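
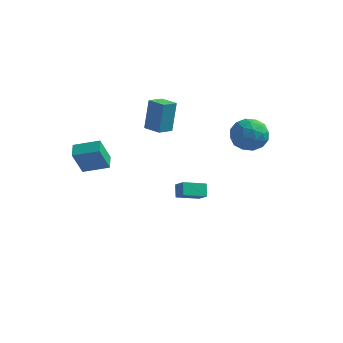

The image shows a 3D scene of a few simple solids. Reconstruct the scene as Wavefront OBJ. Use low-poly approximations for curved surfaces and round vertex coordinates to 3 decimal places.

v 2.899 2.691 2.549
v 3.952 2.944 2.176
v 3.628 1.656 3.904
v 4.681 1.909 3.531
v 4.034 2.721 4.015
v 3.584 3.361 3.178
v 3.996 1.239 2.902
v 3.546 1.879 2.065
v 4.631 2.047 2.394
v 4.654 2.963 3.082
v 2.926 1.637 2.998
v 2.949 2.553 3.686
v 3.361 2.909 2.244
v 4.219 1.691 3.836
v 3.838 2.169 4.121
v 4.458 2.318 3.901
v 3.145 3.154 2.833
v 3.764 3.303 2.613
v 3.812 3.172 3.694
v 3.816 1.297 3.467
v 4.435 1.446 3.247
v 3.122 2.282 2.179
v 3.742 2.431 1.959
v 3.768 1.428 2.386
v 4.379 2.53 2.152
v 4.808 1.921 2.949
v 4.405 1.527 2.579
v 4.14 1.903 2.087
v 4.393 3.069 2.557
v 4.822 2.46 3.353
v 4.442 2.938 3.638
v 4.177 3.314 3.146
v 4.792 2.541 2.685
v 2.758 2.14 2.727
v 3.187 1.531 3.523
v 3.403 1.286 2.934
v 3.138 1.662 2.442
v 2.772 2.679 3.131
v 3.201 2.07 3.928
v 3.44 2.697 3.993
v 3.175 3.073 3.501
v 2.788 2.059 3.395
v -2.585 3.135 1.832
v -2.514 3.672 3.768
v -2.153 4.054 1.562
v -2.083 4.59 3.498
v -1.537 2.67 1.922
v -1.467 3.206 3.858
v -1.106 3.588 1.652
v -1.035 4.125 3.588
v -3.612 -3.267 1.787
v -3.924 -3.888 3.339
v -3.901 -2.448 2.057
v -4.213 -3.068 3.608
v -2.207 -2.912 2.212
v -2.519 -3.532 3.763
v -2.496 -2.092 2.481
v -2.808 -2.713 4.033
v 0.678 0.49 -1.361
v 0.446 1.052 -0.724
v 0.098 0.868 -1.905
v -0.134 1.429 -1.268
v 1.714 1.431 -1.812
v 1.482 1.992 -1.175
v 1.134 1.808 -2.356
v 0.902 2.37 -1.719
f 1 38 17
f 38 12 41
f 17 41 6
f 38 41 17
f 1 17 13
f 17 6 18
f 13 18 2
f 17 18 13
f 1 13 22
f 13 2 23
f 22 23 8
f 13 23 22
f 1 22 34
f 22 8 37
f 34 37 11
f 22 37 34
f 1 34 38
f 34 11 42
f 38 42 12
f 34 42 38
f 2 18 29
f 18 6 32
f 29 32 10
f 18 32 29
f 6 41 19
f 41 12 40
f 19 40 5
f 41 40 19
f 12 42 39
f 42 11 35
f 39 35 3
f 42 35 39
f 11 37 36
f 37 8 24
f 36 24 7
f 37 24 36
f 8 23 28
f 23 2 25
f 28 25 9
f 23 25 28
f 4 30 16
f 30 10 31
f 16 31 5
f 30 31 16
f 4 16 14
f 16 5 15
f 14 15 3
f 16 15 14
f 4 14 21
f 14 3 20
f 21 20 7
f 14 20 21
f 4 21 26
f 21 7 27
f 26 27 9
f 21 27 26
f 4 26 30
f 26 9 33
f 30 33 10
f 26 33 30
f 5 31 19
f 31 10 32
f 19 32 6
f 31 32 19
f 3 15 39
f 15 5 40
f 39 40 12
f 15 40 39
f 7 20 36
f 20 3 35
f 36 35 11
f 20 35 36
f 9 27 28
f 27 7 24
f 28 24 8
f 27 24 28
f 10 33 29
f 33 9 25
f 29 25 2
f 33 25 29
f 44 46 43
f 47 44 43
f 43 46 45
f 45 47 43
f 44 50 46
f 48 44 47
f 48 50 44
f 46 50 45
f 49 47 45
f 45 50 49
f 49 48 47
f 50 48 49
f 52 54 51
f 55 52 51
f 51 54 53
f 53 55 51
f 52 58 54
f 56 52 55
f 56 58 52
f 54 58 53
f 57 55 53
f 53 58 57
f 57 56 55
f 58 56 57
f 60 62 59
f 63 60 59
f 59 62 61
f 61 63 59
f 60 66 62
f 64 60 63
f 64 66 60
f 62 66 61
f 65 63 61
f 61 66 65
f 65 64 63
f 66 64 65



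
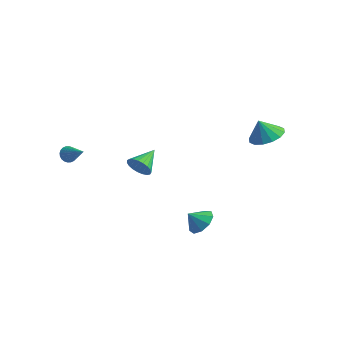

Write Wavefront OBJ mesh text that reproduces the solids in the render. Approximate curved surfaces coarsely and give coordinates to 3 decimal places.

v -4.238 -3.734 0.239
v -3.985 -3.318 0.006
v -2.982 -4.026 1.081
v -4.075 -3.224 0.172
v -4.189 -3.208 0.348
v -4.311 -3.272 0.507
v -4.422 -3.406 0.626
v -4.504 -3.59 0.686
v -4.547 -3.797 0.677
v -4.542 -3.994 0.602
v -4.491 -4.151 0.472
v -4.401 -4.245 0.306
v -4.287 -4.261 0.129
v -4.165 -4.197 -0.03
v -4.054 -4.063 -0.149
v -3.971 -3.878 -0.208
v -3.929 -3.672 -0.2
v -3.934 -3.475 -0.125
v 3.489 3.681 0.652
v 4.085 4.461 1.024
v 3.071 3.459 1.788
v 3.611 4.695 0.895
v 3.105 4.657 0.701
v 2.702 4.357 0.494
v 2.509 3.876 0.329
v 2.58 3.343 0.251
v 2.894 2.9 0.281
v 3.367 2.667 0.41
v 3.873 2.705 0.604
v 4.277 3.004 0.811
v 4.469 3.485 0.975
v 4.399 4.019 1.054
v 2.611 -1.258 -3.825
v 3.239 -1.056 -3.243
v 2.089 -1.742 -3.095
v 2.822 -0.623 -3.253
v 2.306 -0.486 -3.531
v 1.932 -0.711 -3.947
v 1.876 -1.191 -4.305
v 2.164 -1.703 -4.439
v 2.661 -2.006 -4.286
v 3.134 -1.959 -3.917
v 3.363 -1.584 -3.505
v -0.925 -1.941 -0.473
v -0.6 -1.681 -1.121
v -0.935 -0.519 0.093
v -0.912 -1.656 -1.188
v -1.226 -1.68 -1.132
v -1.488 -1.75 -0.962
v -1.653 -1.852 -0.708
v -1.692 -1.97 -0.413
v -1.599 -2.083 -0.128
v -1.389 -2.171 0.097
v -1.099 -2.219 0.224
v -0.778 -2.22 0.23
v -0.484 -2.172 0.114
v -0.265 -2.084 -0.103
v -0.161 -1.971 -0.384
v -0.189 -1.853 -0.68
v -0.344 -1.75 -0.941
f 2 1 4
f 2 4 3
f 4 1 5
f 4 5 3
f 5 1 6
f 5 6 3
f 6 1 7
f 6 7 3
f 7 1 8
f 7 8 3
f 8 1 9
f 8 9 3
f 9 1 10
f 9 10 3
f 10 1 11
f 10 11 3
f 11 1 12
f 11 12 3
f 12 1 13
f 12 13 3
f 13 1 14
f 13 14 3
f 14 1 15
f 14 15 3
f 15 1 16
f 15 16 3
f 16 1 17
f 16 17 3
f 17 1 18
f 17 18 3
f 18 1 2
f 18 2 3
f 20 19 22
f 20 22 21
f 22 19 23
f 22 23 21
f 23 19 24
f 23 24 21
f 24 19 25
f 24 25 21
f 25 19 26
f 25 26 21
f 26 19 27
f 26 27 21
f 27 19 28
f 27 28 21
f 28 19 29
f 28 29 21
f 29 19 30
f 29 30 21
f 30 19 31
f 30 31 21
f 31 19 32
f 31 32 21
f 32 19 20
f 32 20 21
f 34 33 36
f 34 36 35
f 36 33 37
f 36 37 35
f 37 33 38
f 37 38 35
f 38 33 39
f 38 39 35
f 39 33 40
f 39 40 35
f 40 33 41
f 40 41 35
f 41 33 42
f 41 42 35
f 42 33 43
f 42 43 35
f 43 33 34
f 43 34 35
f 45 44 47
f 45 47 46
f 47 44 48
f 47 48 46
f 48 44 49
f 48 49 46
f 49 44 50
f 49 50 46
f 50 44 51
f 50 51 46
f 51 44 52
f 51 52 46
f 52 44 53
f 52 53 46
f 53 44 54
f 53 54 46
f 54 44 55
f 54 55 46
f 55 44 56
f 55 56 46
f 56 44 57
f 56 57 46
f 57 44 58
f 57 58 46
f 58 44 59
f 58 59 46
f 59 44 60
f 59 60 46
f 60 44 45
f 60 45 46



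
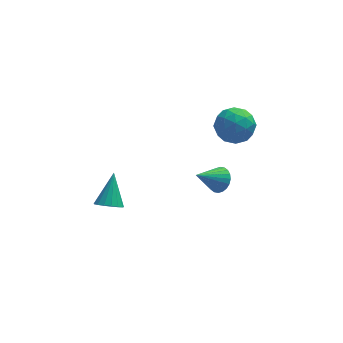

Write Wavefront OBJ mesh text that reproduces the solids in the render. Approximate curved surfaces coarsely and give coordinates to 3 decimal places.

v 2.737 2.344 -0.338
v 3.183 2.031 0.5
v 2.057 0.889 -0.52
v 2.503 0.576 0.318
v 1.772 1.255 0.365
v 2.192 2.154 0.477
v 3.048 0.766 -0.497
v 3.468 1.665 -0.385
v 3.375 1.056 0.401
v 2.586 1.358 0.934
v 2.654 1.562 -0.954
v 1.865 1.864 -0.421
v 3.019 2.315 0.097
v 2.221 0.605 -0.117
v 1.791 1.004 -0.089
v 2.053 0.82 0.403
v 2.437 2.387 0.084
v 2.699 2.203 0.576
v 1.87 1.747 0.497
v 2.541 0.717 -0.596
v 2.803 0.533 -0.104
v 3.187 2.1 -0.423
v 3.449 1.916 0.069
v 3.37 1.173 -0.517
v 3.395 1.558 0.531
v 2.995 0.703 0.424
v 3.316 0.815 -0.055
v 3.563 1.343 0.011
v 2.931 1.736 0.844
v 2.531 0.88 0.737
v 2.101 1.279 0.765
v 2.348 1.808 0.831
v 3.044 1.162 0.786
v 2.709 2.04 -0.757
v 2.309 1.184 -0.864
v 2.892 1.112 -0.851
v 3.139 1.641 -0.785
v 2.245 2.217 -0.444
v 1.845 1.362 -0.551
v 1.677 1.577 -0.031
v 1.924 2.105 0.035
v 2.196 1.758 -0.806
v -3.17 0.36 -4.018
v -2.783 0.702 -4.46
v -2.79 1.5 -2.802
v -3.078 0.836 -4.494
v -3.393 0.861 -4.419
v -3.658 0.772 -4.252
v -3.811 0.588 -4.031
v -3.817 0.351 -3.808
v -3.675 0.117 -3.632
v -3.417 -0.062 -3.545
v -3.103 -0.144 -3.566
v -2.804 -0.111 -3.691
v -2.589 0.03 -3.891
v -2.508 0.247 -4.119
v -2.578 0.489 -4.325
v 1.609 -0.626 -1.757
v 1.89 -0.266 -1.266
v 0.511 -1.014 -0.843
v 1.734 -0.088 -1.378
v 1.559 0.008 -1.547
v 1.392 0.008 -1.748
v 1.258 -0.089 -1.95
v 1.177 -0.268 -2.123
v 1.162 -0.501 -2.24
v 1.215 -0.753 -2.284
v 1.328 -0.986 -2.247
v 1.484 -1.164 -2.136
v 1.659 -1.26 -1.966
v 1.826 -1.26 -1.765
v 1.96 -1.163 -1.563
v 2.041 -0.984 -1.39
v 2.055 -0.751 -1.273
v 2.002 -0.499 -1.23
f 1 38 17
f 38 12 41
f 17 41 6
f 38 41 17
f 1 17 13
f 17 6 18
f 13 18 2
f 17 18 13
f 1 13 22
f 13 2 23
f 22 23 8
f 13 23 22
f 1 22 34
f 22 8 37
f 34 37 11
f 22 37 34
f 1 34 38
f 34 11 42
f 38 42 12
f 34 42 38
f 2 18 29
f 18 6 32
f 29 32 10
f 18 32 29
f 6 41 19
f 41 12 40
f 19 40 5
f 41 40 19
f 12 42 39
f 42 11 35
f 39 35 3
f 42 35 39
f 11 37 36
f 37 8 24
f 36 24 7
f 37 24 36
f 8 23 28
f 23 2 25
f 28 25 9
f 23 25 28
f 4 30 16
f 30 10 31
f 16 31 5
f 30 31 16
f 4 16 14
f 16 5 15
f 14 15 3
f 16 15 14
f 4 14 21
f 14 3 20
f 21 20 7
f 14 20 21
f 4 21 26
f 21 7 27
f 26 27 9
f 21 27 26
f 4 26 30
f 26 9 33
f 30 33 10
f 26 33 30
f 5 31 19
f 31 10 32
f 19 32 6
f 31 32 19
f 3 15 39
f 15 5 40
f 39 40 12
f 15 40 39
f 7 20 36
f 20 3 35
f 36 35 11
f 20 35 36
f 9 27 28
f 27 7 24
f 28 24 8
f 27 24 28
f 10 33 29
f 33 9 25
f 29 25 2
f 33 25 29
f 44 43 46
f 44 46 45
f 46 43 47
f 46 47 45
f 47 43 48
f 47 48 45
f 48 43 49
f 48 49 45
f 49 43 50
f 49 50 45
f 50 43 51
f 50 51 45
f 51 43 52
f 51 52 45
f 52 43 53
f 52 53 45
f 53 43 54
f 53 54 45
f 54 43 55
f 54 55 45
f 55 43 56
f 55 56 45
f 56 43 57
f 56 57 45
f 57 43 44
f 57 44 45
f 59 58 61
f 59 61 60
f 61 58 62
f 61 62 60
f 62 58 63
f 62 63 60
f 63 58 64
f 63 64 60
f 64 58 65
f 64 65 60
f 65 58 66
f 65 66 60
f 66 58 67
f 66 67 60
f 67 58 68
f 67 68 60
f 68 58 69
f 68 69 60
f 69 58 70
f 69 70 60
f 70 58 71
f 70 71 60
f 71 58 72
f 71 72 60
f 72 58 73
f 72 73 60
f 73 58 74
f 73 74 60
f 74 58 75
f 74 75 60
f 75 58 59
f 75 59 60



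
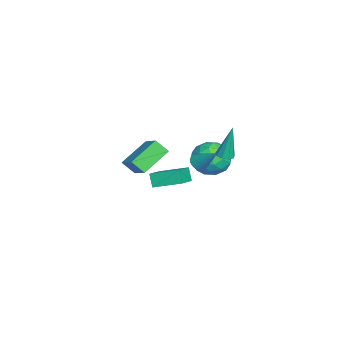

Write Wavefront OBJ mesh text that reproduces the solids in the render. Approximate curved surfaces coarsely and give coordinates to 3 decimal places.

v 3.424 0.752 2.715
v 3.763 0.33 2.857
v 4.176 1.748 3.885
v 3.879 0.427 2.699
v 3.926 0.574 2.544
v 3.897 0.748 2.415
v 3.795 0.922 2.332
v 3.637 1.071 2.307
v 3.446 1.171 2.344
v 3.252 1.208 2.438
v 3.084 1.175 2.574
v 2.968 1.078 2.732
v 2.921 0.931 2.887
v 2.951 0.757 3.015
v 3.053 0.582 3.099
v 3.211 0.434 3.124
v 3.401 0.333 3.086
v 3.595 0.297 2.993
v 1.128 2.013 1.894
v 1.612 2.228 1.871
v 1.052 2.407 4.006
v 1.36 2.482 1.815
v 1 2.517 1.795
v 0.699 2.316 1.822
v 0.599 1.973 1.882
v 0.747 1.648 1.948
v 1.072 1.494 1.989
v 1.424 1.583 1.985
v 1.637 1.872 1.938
v -1.538 1.01 0.458
v -1.147 1.526 1.479
v 0.307 0.874 -0.179
v 0.698 1.39 0.842
v 0.229 0.276 0.869
v -0.911 0.36 1.262
v 0.071 2.04 0.038
v -1.069 2.124 0.431
v -0.153 2.163 1.219
v -0.055 1.072 1.733
v -0.785 1.328 -0.433
v -0.687 0.237 0.081
v -1.504 1.28 1.024
v 0.664 1.12 0.276
v 0.389 0.466 0.291
v 0.618 0.769 0.891
v -1.366 0.594 0.897
v -1.136 0.898 1.497
v -0.327 0.163 1.139
v 0.296 1.502 -0.197
v 0.526 1.806 0.403
v -1.458 1.631 0.409
v -1.229 1.934 1.009
v -0.513 2.237 0.161
v -0.69 1.957 1.472
v 0.394 1.878 1.098
v 0.026 2.26 0.625
v -0.644 2.309 0.856
v -0.633 1.316 1.774
v 0.451 1.237 1.4
v 0.176 0.582 1.415
v -0.494 0.631 1.647
v -0.049 1.691 1.621
v -1.291 1.163 -0.1
v -0.207 1.084 -0.474
v -0.346 1.769 -0.347
v -1.016 1.818 -0.115
v -1.234 0.522 0.202
v -0.15 0.443 -0.172
v -0.196 0.091 0.444
v -0.866 0.14 0.675
v -0.791 0.709 -0.321
v -3.463 -2.438 -2.651
v -3.231 -0.731 -2.096
v -4.984 -1.997 -3.373
v -4.752 -0.29 -2.818
v -3.008 -2.23 -3.482
v -2.776 -0.523 -2.927
v -4.529 -1.789 -4.204
v -4.297 -0.082 -3.649
v -3.933 -1.946 -1.097
v -4.062 -2.691 -0.34
v -2.604 -1.268 -0.201
v -2.733 -2.013 0.555
v -2.627 -3.187 -2.095
v -2.756 -3.932 -1.339
v -1.298 -2.509 -1.2
v -1.427 -3.254 -0.443
f 2 1 4
f 2 4 3
f 4 1 5
f 4 5 3
f 5 1 6
f 5 6 3
f 6 1 7
f 6 7 3
f 7 1 8
f 7 8 3
f 8 1 9
f 8 9 3
f 9 1 10
f 9 10 3
f 10 1 11
f 10 11 3
f 11 1 12
f 11 12 3
f 12 1 13
f 12 13 3
f 13 1 14
f 13 14 3
f 14 1 15
f 14 15 3
f 15 1 16
f 15 16 3
f 16 1 17
f 16 17 3
f 17 1 18
f 17 18 3
f 18 1 2
f 18 2 3
f 20 19 22
f 20 22 21
f 22 19 23
f 22 23 21
f 23 19 24
f 23 24 21
f 24 19 25
f 24 25 21
f 25 19 26
f 25 26 21
f 26 19 27
f 26 27 21
f 27 19 28
f 27 28 21
f 28 19 29
f 28 29 21
f 29 19 20
f 29 20 21
f 30 67 46
f 67 41 70
f 46 70 35
f 67 70 46
f 30 46 42
f 46 35 47
f 42 47 31
f 46 47 42
f 30 42 51
f 42 31 52
f 51 52 37
f 42 52 51
f 30 51 63
f 51 37 66
f 63 66 40
f 51 66 63
f 30 63 67
f 63 40 71
f 67 71 41
f 63 71 67
f 31 47 58
f 47 35 61
f 58 61 39
f 47 61 58
f 35 70 48
f 70 41 69
f 48 69 34
f 70 69 48
f 41 71 68
f 71 40 64
f 68 64 32
f 71 64 68
f 40 66 65
f 66 37 53
f 65 53 36
f 66 53 65
f 37 52 57
f 52 31 54
f 57 54 38
f 52 54 57
f 33 59 45
f 59 39 60
f 45 60 34
f 59 60 45
f 33 45 43
f 45 34 44
f 43 44 32
f 45 44 43
f 33 43 50
f 43 32 49
f 50 49 36
f 43 49 50
f 33 50 55
f 50 36 56
f 55 56 38
f 50 56 55
f 33 55 59
f 55 38 62
f 59 62 39
f 55 62 59
f 34 60 48
f 60 39 61
f 48 61 35
f 60 61 48
f 32 44 68
f 44 34 69
f 68 69 41
f 44 69 68
f 36 49 65
f 49 32 64
f 65 64 40
f 49 64 65
f 38 56 57
f 56 36 53
f 57 53 37
f 56 53 57
f 39 62 58
f 62 38 54
f 58 54 31
f 62 54 58
f 73 75 72
f 76 73 72
f 72 75 74
f 74 76 72
f 73 79 75
f 77 73 76
f 77 79 73
f 75 79 74
f 78 76 74
f 74 79 78
f 78 77 76
f 79 77 78
f 81 83 80
f 84 81 80
f 80 83 82
f 82 84 80
f 81 87 83
f 85 81 84
f 85 87 81
f 83 87 82
f 86 84 82
f 82 87 86
f 86 85 84
f 87 85 86



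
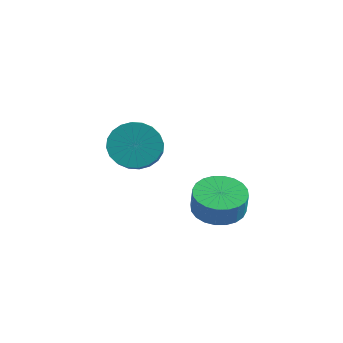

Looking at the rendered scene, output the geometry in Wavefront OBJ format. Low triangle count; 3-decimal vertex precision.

v -2.51 0.049 -1.317
v -1.68 0.698 -1.203
v -1.08 -0.22 -0.349
v -1.91 -0.869 -0.463
v -1.925 0.825 -0.894
v -1.324 -0.093 -0.04
v -2.259 0.834 -0.65
v -1.658 -0.084 0.204
v -2.631 0.723 -0.507
v -2.03 -0.195 0.346
v -2.985 0.509 -0.488
v -2.384 -0.409 0.366
v -3.266 0.226 -0.595
v -2.665 -0.692 0.259
v -3.433 -0.085 -0.812
v -2.832 -1.003 0.042
v -3.459 -0.375 -1.105
v -2.858 -1.293 -0.252
v -3.34 -0.6 -1.431
v -2.74 -1.518 -0.577
v -3.096 -0.727 -1.74
v -2.495 -1.645 -0.886
v -2.762 -0.736 -1.984
v -2.161 -1.654 -1.13
v -2.39 -0.625 -2.126
v -1.789 -1.543 -1.273
v -2.036 -0.411 -2.146
v -1.435 -1.329 -1.292
v -1.755 -0.128 -2.039
v -1.154 -1.046 -1.185
v -1.588 0.183 -1.822
v -0.987 -0.735 -0.968
v -1.562 0.473 -1.528
v -0.961 -0.445 -0.675
v 1.577 -0.436 -2.809
v 2.495 0.045 -2.9
v 2.66 -0.083 -1.901
v 1.743 -0.564 -1.811
v 2.249 0.358 -2.819
v 2.414 0.23 -1.821
v 1.901 0.549 -2.737
v 2.066 0.422 -1.738
v 1.504 0.591 -2.666
v 1.669 0.464 -1.667
v 1.118 0.477 -2.617
v 1.283 0.349 -1.618
v 0.802 0.223 -2.597
v 0.967 0.095 -1.598
v 0.604 -0.131 -2.609
v 0.769 -0.259 -1.611
v 0.554 -0.532 -2.652
v 0.719 -0.659 -1.654
v 0.66 -0.917 -2.719
v 0.825 -1.045 -1.72
v 0.906 -1.23 -2.799
v 1.071 -1.358 -1.801
v 1.254 -1.422 -2.882
v 1.419 -1.549 -1.883
v 1.651 -1.464 -2.953
v 1.816 -1.591 -1.954
v 2.037 -1.349 -3.002
v 2.202 -1.477 -2.003
v 2.353 -1.095 -3.022
v 2.518 -1.223 -2.023
v 2.551 -0.741 -3.009
v 2.716 -0.869 -2.011
v 2.601 -0.341 -2.966
v 2.766 -0.468 -1.968
f 2 1 5
f 2 5 3
f 3 5 6
f 3 6 4
f 5 1 7
f 5 7 6
f 6 7 8
f 6 8 4
f 7 1 9
f 7 9 8
f 8 9 10
f 8 10 4
f 9 1 11
f 9 11 10
f 10 11 12
f 10 12 4
f 11 1 13
f 11 13 12
f 12 13 14
f 12 14 4
f 13 1 15
f 13 15 14
f 14 15 16
f 14 16 4
f 15 1 17
f 15 17 16
f 16 17 18
f 16 18 4
f 17 1 19
f 17 19 18
f 18 19 20
f 18 20 4
f 19 1 21
f 19 21 20
f 20 21 22
f 20 22 4
f 21 1 23
f 21 23 22
f 22 23 24
f 22 24 4
f 23 1 25
f 23 25 24
f 24 25 26
f 24 26 4
f 25 1 27
f 25 27 26
f 26 27 28
f 26 28 4
f 27 1 29
f 27 29 28
f 28 29 30
f 28 30 4
f 29 1 31
f 29 31 30
f 30 31 32
f 30 32 4
f 31 1 33
f 31 33 32
f 32 33 34
f 32 34 4
f 33 1 2
f 33 2 34
f 34 2 3
f 34 3 4
f 36 35 39
f 36 39 37
f 37 39 40
f 37 40 38
f 39 35 41
f 39 41 40
f 40 41 42
f 40 42 38
f 41 35 43
f 41 43 42
f 42 43 44
f 42 44 38
f 43 35 45
f 43 45 44
f 44 45 46
f 44 46 38
f 45 35 47
f 45 47 46
f 46 47 48
f 46 48 38
f 47 35 49
f 47 49 48
f 48 49 50
f 48 50 38
f 49 35 51
f 49 51 50
f 50 51 52
f 50 52 38
f 51 35 53
f 51 53 52
f 52 53 54
f 52 54 38
f 53 35 55
f 53 55 54
f 54 55 56
f 54 56 38
f 55 35 57
f 55 57 56
f 56 57 58
f 56 58 38
f 57 35 59
f 57 59 58
f 58 59 60
f 58 60 38
f 59 35 61
f 59 61 60
f 60 61 62
f 60 62 38
f 61 35 63
f 61 63 62
f 62 63 64
f 62 64 38
f 63 35 65
f 63 65 64
f 64 65 66
f 64 66 38
f 65 35 67
f 65 67 66
f 66 67 68
f 66 68 38
f 67 35 36
f 67 36 68
f 68 36 37
f 68 37 38



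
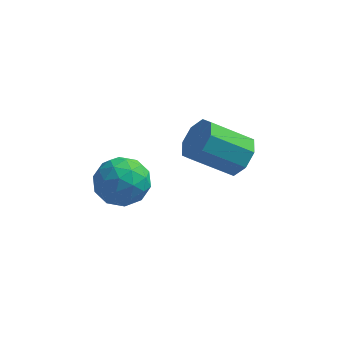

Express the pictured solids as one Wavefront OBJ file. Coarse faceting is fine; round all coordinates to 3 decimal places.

v 2.025 2.154 -4.099
v 2.398 2.437 -3.474
v 1.168 1.988 -2.537
v 0.795 1.706 -3.161
v 2.049 2.845 -3.736
v 0.819 2.396 -2.799
v 1.686 2.848 -4.21
v 0.457 2.399 -3.273
v 1.522 2.446 -4.619
v 0.292 1.997 -3.682
v 1.652 1.872 -4.723
v 0.422 1.423 -3.786
v 2.001 1.464 -4.461
v 0.771 1.015 -3.524
v 2.363 1.461 -3.987
v 1.134 1.012 -3.05
v 2.528 1.863 -3.578
v 1.298 1.414 -2.641
v -0.708 -0.415 -2.725
v -0.003 -0.783 -3.133
v -1.377 -1.697 -2.727
v -0.672 -2.065 -3.135
v -0.605 -1.79 -2.287
v -0.191 -0.998 -2.286
v -1.189 -1.482 -3.574
v -0.775 -0.69 -3.573
v -0.3 -1.442 -3.658
v 0.061 -1.632 -2.862
v -1.441 -0.848 -2.998
v -1.08 -1.038 -2.202
v -0.297 -0.486 -2.928
v -1.083 -1.994 -2.932
v -1.044 -1.832 -2.433
v -0.629 -2.048 -2.673
v -0.408 -0.613 -2.431
v 0.007 -0.829 -2.671
v -0.347 -1.421 -2.174
v -1.387 -1.651 -3.189
v -0.972 -1.867 -3.429
v -0.751 -0.432 -3.187
v -0.336 -0.648 -3.427
v -1.033 -1.059 -3.686
v -0.057 -1.09 -3.477
v -0.45 -1.844 -3.478
v -0.754 -1.501 -3.736
v -0.511 -1.036 -3.735
v 0.155 -1.202 -3.009
v -0.238 -1.955 -3.011
v -0.198 -1.794 -2.513
v 0.045 -1.328 -2.512
v -0.019 -1.589 -3.318
v -1.142 -0.525 -2.849
v -1.535 -1.278 -2.851
v -1.425 -1.152 -3.348
v -1.182 -0.686 -3.347
v -0.93 -0.636 -2.382
v -1.323 -1.39 -2.383
v -0.869 -1.444 -2.125
v -0.626 -0.979 -2.124
v -1.361 -0.891 -2.542
f 2 1 5
f 2 5 3
f 3 5 6
f 3 6 4
f 5 1 7
f 5 7 6
f 6 7 8
f 6 8 4
f 7 1 9
f 7 9 8
f 8 9 10
f 8 10 4
f 9 1 11
f 9 11 10
f 10 11 12
f 10 12 4
f 11 1 13
f 11 13 12
f 12 13 14
f 12 14 4
f 13 1 15
f 13 15 14
f 14 15 16
f 14 16 4
f 15 1 17
f 15 17 16
f 16 17 18
f 16 18 4
f 17 1 2
f 17 2 18
f 18 2 3
f 18 3 4
f 19 56 35
f 56 30 59
f 35 59 24
f 56 59 35
f 19 35 31
f 35 24 36
f 31 36 20
f 35 36 31
f 19 31 40
f 31 20 41
f 40 41 26
f 31 41 40
f 19 40 52
f 40 26 55
f 52 55 29
f 40 55 52
f 19 52 56
f 52 29 60
f 56 60 30
f 52 60 56
f 20 36 47
f 36 24 50
f 47 50 28
f 36 50 47
f 24 59 37
f 59 30 58
f 37 58 23
f 59 58 37
f 30 60 57
f 60 29 53
f 57 53 21
f 60 53 57
f 29 55 54
f 55 26 42
f 54 42 25
f 55 42 54
f 26 41 46
f 41 20 43
f 46 43 27
f 41 43 46
f 22 48 34
f 48 28 49
f 34 49 23
f 48 49 34
f 22 34 32
f 34 23 33
f 32 33 21
f 34 33 32
f 22 32 39
f 32 21 38
f 39 38 25
f 32 38 39
f 22 39 44
f 39 25 45
f 44 45 27
f 39 45 44
f 22 44 48
f 44 27 51
f 48 51 28
f 44 51 48
f 23 49 37
f 49 28 50
f 37 50 24
f 49 50 37
f 21 33 57
f 33 23 58
f 57 58 30
f 33 58 57
f 25 38 54
f 38 21 53
f 54 53 29
f 38 53 54
f 27 45 46
f 45 25 42
f 46 42 26
f 45 42 46
f 28 51 47
f 51 27 43
f 47 43 20
f 51 43 47



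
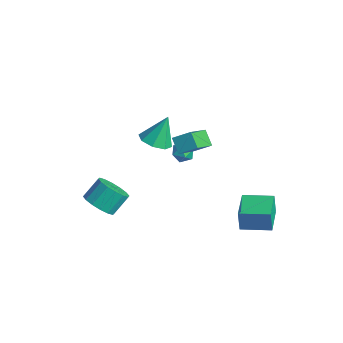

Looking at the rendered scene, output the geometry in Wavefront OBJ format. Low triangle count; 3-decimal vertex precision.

v -2.519 2.5 -0.272
v -1.824 2.498 -0.386
v -2.656 1.722 -1.094
v -1.961 1.72 -1.208
v -2.221 1.453 -0.61
v -2.136 1.934 -0.102
v -2.344 2.286 -1.378
v -2.259 2.767 -0.87
v -1.716 2.366 -1.069
v -1.639 1.851 -0.595
v -2.841 2.369 -0.885
v -2.764 1.854 -0.411
v -2.122 -3.33 -2.375
v -1.318 -3.726 -1.91
v -1.373 -2.727 -0.961
v -2.178 -2.33 -1.425
v -1.121 -3.387 -2.256
v -1.177 -2.387 -1.306
v -1.192 -3.032 -2.633
v -1.248 -2.033 -1.684
v -1.513 -2.758 -2.942
v -1.568 -1.758 -1.992
v -1.997 -2.636 -3.098
v -2.052 -1.636 -2.148
v -2.514 -2.7 -3.061
v -2.57 -1.701 -2.111
v -2.927 -2.933 -2.839
v -2.982 -1.934 -1.89
v -3.123 -3.273 -2.494
v -3.179 -2.273 -1.544
v -3.052 -3.627 -2.116
v -3.108 -2.628 -1.167
v -2.732 -3.902 -1.808
v -2.787 -2.902 -0.858
v -2.248 -4.024 -1.652
v -2.303 -3.024 -0.702
v -1.73 -3.959 -1.689
v -1.786 -2.96 -0.739
v 2.859 2.259 -3.499
v 2.712 2.23 -2.238
v 1.533 3.485 -3.625
v 1.387 3.456 -2.364
v 4.013 3.524 -3.336
v 3.867 3.495 -2.075
v 2.688 4.75 -3.462
v 2.541 4.721 -2.201
v -3.633 1.251 -0.365
v -2.653 1.238 -0.362
v -3.627 2.089 1.285
v -2.931 1.86 -0.676
v -3.62 2.125 -0.809
v -4.317 1.878 -0.681
v -4.613 1.264 -0.368
v -4.335 0.642 -0.053
v -3.646 0.377 0.079
v -2.949 0.624 -0.049
v 0.511 -0.432 3.818
v 1.115 0.31 4.381
v -0.236 1.002 2.729
v 0.368 1.744 3.291
v 1.272 -0.544 3.149
v 1.876 0.198 3.711
v 0.525 0.89 2.059
v 1.129 1.632 2.622
f 1 12 6
f 1 6 2
f 1 2 8
f 1 8 11
f 1 11 12
f 2 6 10
f 6 12 5
f 12 11 3
f 11 8 7
f 8 2 9
f 4 10 5
f 4 5 3
f 4 3 7
f 4 7 9
f 4 9 10
f 5 10 6
f 3 5 12
f 7 3 11
f 9 7 8
f 10 9 2
f 14 13 17
f 14 17 15
f 15 17 18
f 15 18 16
f 17 13 19
f 17 19 18
f 18 19 20
f 18 20 16
f 19 13 21
f 19 21 20
f 20 21 22
f 20 22 16
f 21 13 23
f 21 23 22
f 22 23 24
f 22 24 16
f 23 13 25
f 23 25 24
f 24 25 26
f 24 26 16
f 25 13 27
f 25 27 26
f 26 27 28
f 26 28 16
f 27 13 29
f 27 29 28
f 28 29 30
f 28 30 16
f 29 13 31
f 29 31 30
f 30 31 32
f 30 32 16
f 31 13 33
f 31 33 32
f 32 33 34
f 32 34 16
f 33 13 35
f 33 35 34
f 34 35 36
f 34 36 16
f 35 13 37
f 35 37 36
f 36 37 38
f 36 38 16
f 37 13 14
f 37 14 38
f 38 14 15
f 38 15 16
f 40 42 39
f 43 40 39
f 39 42 41
f 41 43 39
f 40 46 42
f 44 40 43
f 44 46 40
f 42 46 41
f 45 43 41
f 41 46 45
f 45 44 43
f 46 44 45
f 48 47 50
f 48 50 49
f 50 47 51
f 50 51 49
f 51 47 52
f 51 52 49
f 52 47 53
f 52 53 49
f 53 47 54
f 53 54 49
f 54 47 55
f 54 55 49
f 55 47 56
f 55 56 49
f 56 47 48
f 56 48 49
f 58 60 57
f 61 58 57
f 57 60 59
f 59 61 57
f 58 64 60
f 62 58 61
f 62 64 58
f 60 64 59
f 63 61 59
f 59 64 63
f 63 62 61
f 64 62 63



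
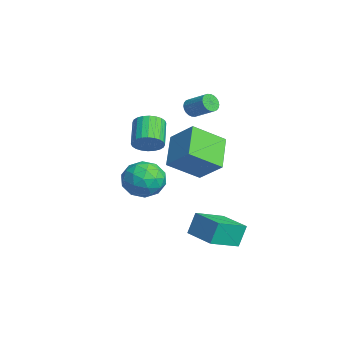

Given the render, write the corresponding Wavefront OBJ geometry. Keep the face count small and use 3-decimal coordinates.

v 0.908 0.682 1.438
v 1.123 -1.093 2.615
v 2.025 1.588 2.601
v 2.24 -0.186 3.778
v 2.6 0.106 0.262
v 2.815 -1.668 1.439
v 3.717 1.013 1.425
v 3.932 -0.762 2.602
v -3.414 1.022 2.677
v -2.973 0.602 2.561
v -2.005 1.418 3.286
v -2.446 1.838 3.403
v -2.952 0.747 2.368
v -1.983 1.563 3.094
v -3.001 0.935 2.223
v -2.032 1.751 2.949
v -3.113 1.135 2.147
v -2.144 1.951 2.873
v -3.271 1.319 2.152
v -2.302 2.135 2.878
v -3.45 1.457 2.236
v -2.482 2.273 2.962
v -3.625 1.529 2.388
v -2.656 2.345 3.114
v -3.767 1.523 2.584
v -2.798 2.339 3.31
v -3.855 1.442 2.794
v -2.887 2.258 3.519
v -3.877 1.297 2.986
v -2.908 2.113 3.712
v -3.828 1.109 3.131
v -2.859 1.925 3.857
v -3.716 0.909 3.207
v -2.747 1.725 3.933
v -3.558 0.725 3.202
v -2.589 1.541 3.928
v -3.378 0.587 3.118
v -2.41 1.403 3.844
v -3.204 0.515 2.966
v -2.235 1.331 3.692
v -3.062 0.521 2.77
v -2.093 1.337 3.496
v 2.966 -0.607 -3.458
v 2.723 -0.134 -2.184
v 2.255 1.027 -4.2
v 2.012 1.5 -2.927
v 4.728 0.18 -3.413
v 4.485 0.653 -2.14
v 4.017 1.814 -4.156
v 3.774 2.287 -2.882
v 0.306 -2.326 -0.676
v 0.767 -1.586 0.206
v 1.933 -3.494 -0.546
v 2.394 -2.754 0.336
v 1.399 -3.455 0.573
v 0.393 -2.734 0.493
v 2.307 -2.346 -0.833
v 1.301 -1.625 -0.913
v 2.003 -1.598 0.109
v 1.442 -2.284 0.978
v 1.258 -2.796 -1.318
v 0.697 -3.482 -0.449
v 0.393 -1.854 -0.246
v 2.307 -3.226 -0.094
v 1.722 -3.639 0.045
v 1.993 -3.204 0.564
v 0.174 -2.528 -0.078
v 0.445 -2.093 0.441
v 0.816 -3.192 0.656
v 2.255 -2.987 -0.781
v 2.526 -2.552 -0.262
v 0.707 -1.876 -0.904
v 0.978 -1.441 -0.385
v 1.884 -1.888 -0.996
v 1.391 -1.425 0.215
v 2.348 -2.112 0.292
v 2.297 -1.872 -0.395
v 1.705 -1.448 -0.442
v 1.061 -1.828 0.726
v 2.018 -2.515 0.802
v 1.433 -2.927 0.941
v 0.842 -2.503 0.894
v 1.788 -1.836 0.669
v 0.682 -2.565 -1.142
v 1.639 -3.252 -1.066
v 1.858 -2.577 -1.234
v 1.267 -2.153 -1.281
v 0.352 -2.968 -0.632
v 1.309 -3.655 -0.555
v 0.995 -3.632 0.102
v 0.403 -3.208 0.055
v 0.912 -3.244 -1.009
v 2.48 -2.527 2.82
v 2.998 -2.292 3.451
v 1.697 -1.957 4.392
v 1.18 -2.193 3.76
v 2.956 -2.004 3.291
v 1.655 -1.67 4.232
v 2.842 -1.796 3.06
v 1.541 -1.462 4.001
v 2.673 -1.7 2.791
v 1.372 -1.365 3.732
v 2.474 -1.729 2.527
v 1.173 -1.395 3.468
v 2.277 -1.88 2.308
v 0.976 -1.546 3.249
v 2.11 -2.129 2.166
v 0.809 -1.795 3.107
v 2 -2.439 2.124
v 0.699 -2.105 3.065
v 1.963 -2.763 2.188
v 0.662 -2.428 3.129
v 2.005 -3.05 2.348
v 0.704 -2.716 3.289
v 2.119 -3.258 2.579
v 0.818 -2.924 3.52
v 2.288 -3.355 2.848
v 0.987 -3.02 3.789
v 2.487 -3.325 3.112
v 1.186 -2.991 4.053
v 2.684 -3.174 3.331
v 1.383 -2.84 4.272
v 2.851 -2.925 3.473
v 1.55 -2.591 4.414
v 2.961 -2.615 3.515
v 1.66 -2.281 4.456
f 2 4 1
f 5 2 1
f 1 4 3
f 3 5 1
f 2 8 4
f 6 2 5
f 6 8 2
f 4 8 3
f 7 5 3
f 3 8 7
f 7 6 5
f 8 6 7
f 10 9 13
f 10 13 11
f 11 13 14
f 11 14 12
f 13 9 15
f 13 15 14
f 14 15 16
f 14 16 12
f 15 9 17
f 15 17 16
f 16 17 18
f 16 18 12
f 17 9 19
f 17 19 18
f 18 19 20
f 18 20 12
f 19 9 21
f 19 21 20
f 20 21 22
f 20 22 12
f 21 9 23
f 21 23 22
f 22 23 24
f 22 24 12
f 23 9 25
f 23 25 24
f 24 25 26
f 24 26 12
f 25 9 27
f 25 27 26
f 26 27 28
f 26 28 12
f 27 9 29
f 27 29 28
f 28 29 30
f 28 30 12
f 29 9 31
f 29 31 30
f 30 31 32
f 30 32 12
f 31 9 33
f 31 33 32
f 32 33 34
f 32 34 12
f 33 9 35
f 33 35 34
f 34 35 36
f 34 36 12
f 35 9 37
f 35 37 36
f 36 37 38
f 36 38 12
f 37 9 39
f 37 39 38
f 38 39 40
f 38 40 12
f 39 9 41
f 39 41 40
f 40 41 42
f 40 42 12
f 41 9 10
f 41 10 42
f 42 10 11
f 42 11 12
f 44 46 43
f 47 44 43
f 43 46 45
f 45 47 43
f 44 50 46
f 48 44 47
f 48 50 44
f 46 50 45
f 49 47 45
f 45 50 49
f 49 48 47
f 50 48 49
f 51 88 67
f 88 62 91
f 67 91 56
f 88 91 67
f 51 67 63
f 67 56 68
f 63 68 52
f 67 68 63
f 51 63 72
f 63 52 73
f 72 73 58
f 63 73 72
f 51 72 84
f 72 58 87
f 84 87 61
f 72 87 84
f 51 84 88
f 84 61 92
f 88 92 62
f 84 92 88
f 52 68 79
f 68 56 82
f 79 82 60
f 68 82 79
f 56 91 69
f 91 62 90
f 69 90 55
f 91 90 69
f 62 92 89
f 92 61 85
f 89 85 53
f 92 85 89
f 61 87 86
f 87 58 74
f 86 74 57
f 87 74 86
f 58 73 78
f 73 52 75
f 78 75 59
f 73 75 78
f 54 80 66
f 80 60 81
f 66 81 55
f 80 81 66
f 54 66 64
f 66 55 65
f 64 65 53
f 66 65 64
f 54 64 71
f 64 53 70
f 71 70 57
f 64 70 71
f 54 71 76
f 71 57 77
f 76 77 59
f 71 77 76
f 54 76 80
f 76 59 83
f 80 83 60
f 76 83 80
f 55 81 69
f 81 60 82
f 69 82 56
f 81 82 69
f 53 65 89
f 65 55 90
f 89 90 62
f 65 90 89
f 57 70 86
f 70 53 85
f 86 85 61
f 70 85 86
f 59 77 78
f 77 57 74
f 78 74 58
f 77 74 78
f 60 83 79
f 83 59 75
f 79 75 52
f 83 75 79
f 94 93 97
f 94 97 95
f 95 97 98
f 95 98 96
f 97 93 99
f 97 99 98
f 98 99 100
f 98 100 96
f 99 93 101
f 99 101 100
f 100 101 102
f 100 102 96
f 101 93 103
f 101 103 102
f 102 103 104
f 102 104 96
f 103 93 105
f 103 105 104
f 104 105 106
f 104 106 96
f 105 93 107
f 105 107 106
f 106 107 108
f 106 108 96
f 107 93 109
f 107 109 108
f 108 109 110
f 108 110 96
f 109 93 111
f 109 111 110
f 110 111 112
f 110 112 96
f 111 93 113
f 111 113 112
f 112 113 114
f 112 114 96
f 113 93 115
f 113 115 114
f 114 115 116
f 114 116 96
f 115 93 117
f 115 117 116
f 116 117 118
f 116 118 96
f 117 93 119
f 117 119 118
f 118 119 120
f 118 120 96
f 119 93 121
f 119 121 120
f 120 121 122
f 120 122 96
f 121 93 123
f 121 123 122
f 122 123 124
f 122 124 96
f 123 93 125
f 123 125 124
f 124 125 126
f 124 126 96
f 125 93 94
f 125 94 126
f 126 94 95
f 126 95 96



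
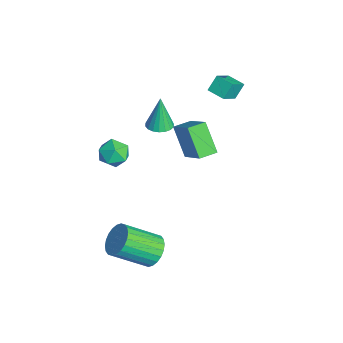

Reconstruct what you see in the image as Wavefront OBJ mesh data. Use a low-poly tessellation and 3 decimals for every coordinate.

v -3.257 -0.452 1.231
v -2.603 -0.605 1.338
v -3.523 -0.348 3.009
v -2.599 -0.303 1.321
v -2.726 -0.031 1.287
v -2.957 0.159 1.241
v -3.248 0.227 1.193
v -3.541 0.161 1.153
v -3.777 -0.026 1.129
v -3.91 -0.298 1.124
v -3.914 -0.6 1.141
v -3.788 -0.873 1.176
v -3.556 -1.062 1.222
v -3.265 -1.131 1.27
v -2.973 -1.065 1.31
v -2.736 -0.877 1.334
v -1.5 0.39 0.311
v -2.563 0.059 1.661
v -1.755 1.284 0.331
v -2.817 0.953 1.681
v -0.083 0.767 1.519
v -1.145 0.436 2.869
v -0.337 1.661 1.539
v -1.4 1.33 2.889
v -2.272 -2.766 0.72
v -2.027 -3.181 0.005
v -3.433 -2.339 0.075
v -3.188 -2.754 -0.64
v -3.421 -3.201 0.06
v -2.703 -3.465 0.458
v -2.757 -2.055 -0.378
v -2.039 -2.319 0.02
v -2.327 -2.741 -0.674
v -2.737 -3.45 -0.403
v -2.723 -2.07 0.483
v -3.133 -2.779 0.754
v -2.599 1.696 4.111
v -2.891 2.189 4.819
v -3.358 2.441 3.28
v -3.65 2.934 3.987
v -1.89 2.286 3.993
v -2.182 2.779 4.7
v -2.649 3.031 3.161
v -2.941 3.524 3.869
v 2.733 -1.999 -2.074
v 3.284 -1.614 -1.521
v 3.218 -3.257 -0.313
v 2.667 -3.641 -0.866
v 2.985 -1.512 -1.398
v 2.918 -3.155 -0.19
v 2.647 -1.484 -1.378
v 2.58 -3.127 -0.17
v 2.322 -1.534 -1.464
v 2.256 -3.177 -0.256
v 2.06 -1.654 -1.643
v 1.994 -3.297 -0.435
v 1.901 -1.828 -1.887
v 1.834 -3.471 -0.68
v 1.868 -2.027 -2.16
v 1.801 -3.67 -0.953
v 1.967 -2.222 -2.42
v 1.9 -3.865 -1.212
v 2.182 -2.383 -2.627
v 2.116 -4.026 -1.419
v 2.482 -2.485 -2.75
v 2.415 -4.128 -1.542
v 2.82 -2.513 -2.77
v 2.753 -4.156 -1.562
v 3.144 -2.463 -2.684
v 3.078 -4.106 -1.476
v 3.406 -2.343 -2.505
v 3.34 -3.986 -1.297
v 3.566 -2.169 -2.26
v 3.499 -3.812 -1.053
v 3.599 -1.97 -1.987
v 3.532 -3.613 -0.78
v 3.5 -1.775 -1.728
v 3.433 -3.418 -0.52
f 2 1 4
f 2 4 3
f 4 1 5
f 4 5 3
f 5 1 6
f 5 6 3
f 6 1 7
f 6 7 3
f 7 1 8
f 7 8 3
f 8 1 9
f 8 9 3
f 9 1 10
f 9 10 3
f 10 1 11
f 10 11 3
f 11 1 12
f 11 12 3
f 12 1 13
f 12 13 3
f 13 1 14
f 13 14 3
f 14 1 15
f 14 15 3
f 15 1 16
f 15 16 3
f 16 1 2
f 16 2 3
f 18 20 17
f 21 18 17
f 17 20 19
f 19 21 17
f 18 24 20
f 22 18 21
f 22 24 18
f 20 24 19
f 23 21 19
f 19 24 23
f 23 22 21
f 24 22 23
f 25 36 30
f 25 30 26
f 25 26 32
f 25 32 35
f 25 35 36
f 26 30 34
f 30 36 29
f 36 35 27
f 35 32 31
f 32 26 33
f 28 34 29
f 28 29 27
f 28 27 31
f 28 31 33
f 28 33 34
f 29 34 30
f 27 29 36
f 31 27 35
f 33 31 32
f 34 33 26
f 38 40 37
f 41 38 37
f 37 40 39
f 39 41 37
f 38 44 40
f 42 38 41
f 42 44 38
f 40 44 39
f 43 41 39
f 39 44 43
f 43 42 41
f 44 42 43
f 46 45 49
f 46 49 47
f 47 49 50
f 47 50 48
f 49 45 51
f 49 51 50
f 50 51 52
f 50 52 48
f 51 45 53
f 51 53 52
f 52 53 54
f 52 54 48
f 53 45 55
f 53 55 54
f 54 55 56
f 54 56 48
f 55 45 57
f 55 57 56
f 56 57 58
f 56 58 48
f 57 45 59
f 57 59 58
f 58 59 60
f 58 60 48
f 59 45 61
f 59 61 60
f 60 61 62
f 60 62 48
f 61 45 63
f 61 63 62
f 62 63 64
f 62 64 48
f 63 45 65
f 63 65 64
f 64 65 66
f 64 66 48
f 65 45 67
f 65 67 66
f 66 67 68
f 66 68 48
f 67 45 69
f 67 69 68
f 68 69 70
f 68 70 48
f 69 45 71
f 69 71 70
f 70 71 72
f 70 72 48
f 71 45 73
f 71 73 72
f 72 73 74
f 72 74 48
f 73 45 75
f 73 75 74
f 74 75 76
f 74 76 48
f 75 45 77
f 75 77 76
f 76 77 78
f 76 78 48
f 77 45 46
f 77 46 78
f 78 46 47
f 78 47 48



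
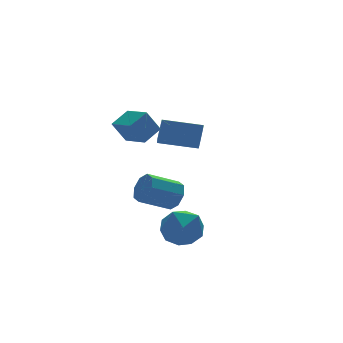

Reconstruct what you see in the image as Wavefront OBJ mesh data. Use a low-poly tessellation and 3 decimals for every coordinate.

v 1.081 2.495 0.771
v 0.599 1.562 1.468
v -0.672 3.643 1.096
v -1.153 2.711 1.793
v 1.613 3.009 1.827
v 1.132 2.077 2.524
v -0.139 4.158 2.152
v -0.621 3.225 2.849
v -3.413 -1.891 -1.439
v -2.301 -2.181 -0.973
v -3.499 -3.679 -2.347
v -2.387 -3.969 -1.881
v -3.368 -3.874 -1.129
v -3.315 -2.769 -0.567
v -2.485 -3.091 -2.753
v -2.432 -1.986 -2.191
v -1.727 -2.923 -1.785
v -2.273 -3.406 -0.781
v -3.527 -2.454 -2.539
v -4.073 -2.937 -1.535
v -3.848 0.402 4.032
v -2.801 0.74 4.604
v -4.135 1.828 3.712
v -3.088 2.167 4.284
v -3.152 0.273 2.836
v -2.105 0.612 3.408
v -3.439 1.7 2.516
v -2.392 2.038 3.088
v -2.732 -1.914 0.044
v -2.339 -1.603 0.755
v -3.915 -1.376 1.527
v -4.308 -1.686 0.816
v -2.485 -1.125 0.315
v -4.061 -0.897 1.088
v -2.776 -1.109 -0.283
v -4.352 -0.881 0.489
v -3.041 -1.564 -0.69
v -4.617 -1.336 0.082
v -3.125 -2.224 -0.667
v -4.701 -1.997 0.105
v -2.979 -2.703 -0.228
v -4.555 -2.475 0.545
v -2.688 -2.719 0.371
v -4.264 -2.491 1.143
v -2.423 -2.264 0.778
v -3.999 -2.036 1.55
f 2 4 1
f 5 2 1
f 1 4 3
f 3 5 1
f 2 8 4
f 6 2 5
f 6 8 2
f 4 8 3
f 7 5 3
f 3 8 7
f 7 6 5
f 8 6 7
f 9 20 14
f 9 14 10
f 9 10 16
f 9 16 19
f 9 19 20
f 10 14 18
f 14 20 13
f 20 19 11
f 19 16 15
f 16 10 17
f 12 18 13
f 12 13 11
f 12 11 15
f 12 15 17
f 12 17 18
f 13 18 14
f 11 13 20
f 15 11 19
f 17 15 16
f 18 17 10
f 22 24 21
f 25 22 21
f 21 24 23
f 23 25 21
f 22 28 24
f 26 22 25
f 26 28 22
f 24 28 23
f 27 25 23
f 23 28 27
f 27 26 25
f 28 26 27
f 30 29 33
f 30 33 31
f 31 33 34
f 31 34 32
f 33 29 35
f 33 35 34
f 34 35 36
f 34 36 32
f 35 29 37
f 35 37 36
f 36 37 38
f 36 38 32
f 37 29 39
f 37 39 38
f 38 39 40
f 38 40 32
f 39 29 41
f 39 41 40
f 40 41 42
f 40 42 32
f 41 29 43
f 41 43 42
f 42 43 44
f 42 44 32
f 43 29 45
f 43 45 44
f 44 45 46
f 44 46 32
f 45 29 30
f 45 30 46
f 46 30 31
f 46 31 32



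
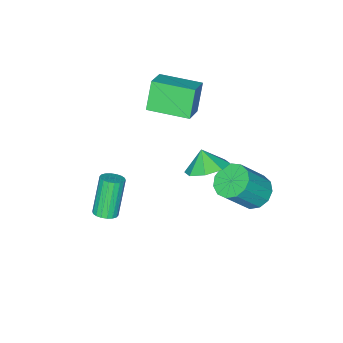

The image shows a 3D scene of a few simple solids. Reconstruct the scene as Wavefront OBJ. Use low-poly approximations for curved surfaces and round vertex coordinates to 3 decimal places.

v 3.167 -1.731 -3.381
v 3.512 -1.286 -3.146
v 2.638 -1.605 -1.263
v 2.293 -2.049 -1.499
v 3.289 -1.153 -3.227
v 2.415 -1.472 -1.344
v 3.042 -1.135 -3.338
v 2.169 -1.454 -1.456
v 2.82 -1.235 -3.458
v 1.946 -1.553 -1.576
v 2.667 -1.433 -3.563
v 1.793 -1.751 -1.68
v 2.612 -1.69 -3.632
v 1.738 -2.008 -1.749
v 2.668 -1.955 -3.651
v 1.794 -2.273 -1.768
v 2.822 -2.175 -3.617
v 1.948 -2.494 -1.734
v 3.045 -2.308 -3.536
v 2.171 -2.627 -1.653
v 3.291 -2.326 -3.424
v 2.418 -2.645 -1.542
v 3.514 -2.227 -3.304
v 2.64 -2.545 -1.422
v 3.667 -2.029 -3.2
v 2.793 -2.347 -1.317
v 3.722 -1.772 -3.131
v 2.848 -2.09 -1.248
v 3.666 -1.507 -3.112
v 2.792 -1.825 -1.229
v -2.084 -3.449 0.076
v -2.796 -3.747 1.58
v -2.968 -1.49 0.046
v -3.68 -1.787 1.549
v -0.96 -2.933 0.711
v -1.672 -3.23 2.214
v -1.844 -0.973 0.68
v -2.556 -1.271 2.184
v -3.276 1.907 -4.311
v -2.781 1.24 -4.85
v -1.508 0.826 -3.167
v -2.004 1.493 -2.629
v -2.521 1.727 -4.926
v -1.249 1.314 -3.244
v -2.502 2.272 -4.808
v -1.229 1.859 -3.125
v -2.728 2.701 -4.531
v -1.455 2.288 -2.849
v -3.128 2.877 -4.185
v -1.855 2.464 -2.502
v -3.575 2.746 -3.879
v -2.303 2.332 -2.196
v -3.928 2.348 -3.71
v -2.655 1.934 -2.028
v -4.073 1.809 -3.732
v -2.801 1.396 -2.05
v -3.966 1.302 -3.938
v -2.693 0.889 -2.255
v -3.64 0.987 -4.262
v -2.367 0.574 -2.58
v -3.198 0.964 -4.602
v -1.925 0.55 -2.92
v 0.51 2.174 1.021
v 1.285 2.725 1.511
v 0.33 1.646 1.899
v 0.553 3.086 1.579
v -0.204 2.913 1.319
v -0.543 2.307 0.885
v -0.265 1.623 0.531
v 0.467 1.262 0.464
v 1.224 1.435 0.723
v 1.563 2.041 1.157
f 2 1 5
f 2 5 3
f 3 5 6
f 3 6 4
f 5 1 7
f 5 7 6
f 6 7 8
f 6 8 4
f 7 1 9
f 7 9 8
f 8 9 10
f 8 10 4
f 9 1 11
f 9 11 10
f 10 11 12
f 10 12 4
f 11 1 13
f 11 13 12
f 12 13 14
f 12 14 4
f 13 1 15
f 13 15 14
f 14 15 16
f 14 16 4
f 15 1 17
f 15 17 16
f 16 17 18
f 16 18 4
f 17 1 19
f 17 19 18
f 18 19 20
f 18 20 4
f 19 1 21
f 19 21 20
f 20 21 22
f 20 22 4
f 21 1 23
f 21 23 22
f 22 23 24
f 22 24 4
f 23 1 25
f 23 25 24
f 24 25 26
f 24 26 4
f 25 1 27
f 25 27 26
f 26 27 28
f 26 28 4
f 27 1 29
f 27 29 28
f 28 29 30
f 28 30 4
f 29 1 2
f 29 2 30
f 30 2 3
f 30 3 4
f 32 34 31
f 35 32 31
f 31 34 33
f 33 35 31
f 32 38 34
f 36 32 35
f 36 38 32
f 34 38 33
f 37 35 33
f 33 38 37
f 37 36 35
f 38 36 37
f 40 39 43
f 40 43 41
f 41 43 44
f 41 44 42
f 43 39 45
f 43 45 44
f 44 45 46
f 44 46 42
f 45 39 47
f 45 47 46
f 46 47 48
f 46 48 42
f 47 39 49
f 47 49 48
f 48 49 50
f 48 50 42
f 49 39 51
f 49 51 50
f 50 51 52
f 50 52 42
f 51 39 53
f 51 53 52
f 52 53 54
f 52 54 42
f 53 39 55
f 53 55 54
f 54 55 56
f 54 56 42
f 55 39 57
f 55 57 56
f 56 57 58
f 56 58 42
f 57 39 59
f 57 59 58
f 58 59 60
f 58 60 42
f 59 39 61
f 59 61 60
f 60 61 62
f 60 62 42
f 61 39 40
f 61 40 62
f 62 40 41
f 62 41 42
f 64 63 66
f 64 66 65
f 66 63 67
f 66 67 65
f 67 63 68
f 67 68 65
f 68 63 69
f 68 69 65
f 69 63 70
f 69 70 65
f 70 63 71
f 70 71 65
f 71 63 72
f 71 72 65
f 72 63 64
f 72 64 65



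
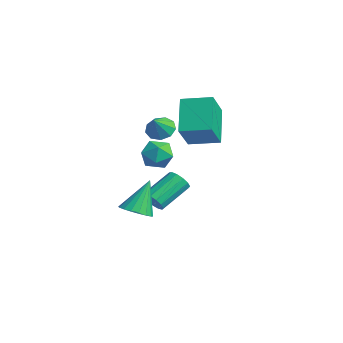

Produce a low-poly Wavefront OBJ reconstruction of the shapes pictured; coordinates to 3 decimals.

v 3.035 -1.43 -1.517
v 3.591 -1.886 -1.166
v 2.705 -0.59 0.097
v 3.778 -1.603 -1.276
v 3.817 -1.286 -1.433
v 3.702 -0.997 -1.606
v 3.454 -0.795 -1.763
v 3.124 -0.718 -1.87
v 2.775 -0.782 -1.908
v 2.479 -0.975 -1.868
v 2.292 -1.258 -1.759
v 2.253 -1.575 -1.602
v 2.368 -1.863 -1.428
v 2.616 -2.066 -1.272
v 2.946 -2.143 -1.164
v 3.295 -2.079 -1.127
v -0.721 1.079 -3.09
v -0.472 1.437 -3.572
v -0.871 2.979 -2.632
v -1.119 2.621 -2.15
v -0.827 1.392 -3.649
v -1.226 2.935 -2.71
v -1.149 1.248 -3.549
v -1.547 2.79 -2.609
v -1.334 1.05 -3.303
v -1.733 2.593 -2.363
v -1.325 0.861 -2.989
v -1.723 2.404 -2.049
v -1.124 0.741 -2.707
v -1.522 2.284 -1.767
v -0.795 0.729 -2.547
v -1.193 2.272 -1.607
v -0.442 0.827 -2.559
v -0.841 2.37 -1.619
v -0.178 1.006 -2.74
v -0.577 2.548 -1.8
v -0.086 1.207 -3.032
v -0.485 2.75 -2.092
v -0.196 1.368 -3.342
v -0.595 2.911 -2.402
v 0.669 0.845 2.195
v 1.306 1.055 1.932
v 1.191 0.275 3.005
v 1.144 1.381 2.265
v 0.761 1.456 2.564
v 0.334 1.245 2.691
v 0.064 0.847 2.585
v 0.077 0.447 2.297
v 0.367 0.234 1.961
v 0.798 0.307 1.734
v 1.169 0.631 1.723
v -0.74 2.386 1.197
v -2.132 3.122 2.617
v -1.64 3.304 -0.161
v -3.032 4.04 1.259
v 0.172 3.64 1.441
v -1.22 4.376 2.861
v -0.728 4.558 0.083
v -2.12 5.294 1.503
v 3.358 -0.601 1.541
v 3.778 0.013 1.934
v 3.882 -1.513 2.406
v 4.302 -0.899 2.799
v 3.464 -0.938 2.856
v 3.14 -0.375 2.322
v 4.52 -1.125 2.018
v 4.196 -0.562 1.484
v 4.496 -0.311 2.229
v 3.843 -0.196 2.747
v 3.817 -1.304 1.593
v 3.164 -1.189 2.111
f 2 1 4
f 2 4 3
f 4 1 5
f 4 5 3
f 5 1 6
f 5 6 3
f 6 1 7
f 6 7 3
f 7 1 8
f 7 8 3
f 8 1 9
f 8 9 3
f 9 1 10
f 9 10 3
f 10 1 11
f 10 11 3
f 11 1 12
f 11 12 3
f 12 1 13
f 12 13 3
f 13 1 14
f 13 14 3
f 14 1 15
f 14 15 3
f 15 1 16
f 15 16 3
f 16 1 2
f 16 2 3
f 18 17 21
f 18 21 19
f 19 21 22
f 19 22 20
f 21 17 23
f 21 23 22
f 22 23 24
f 22 24 20
f 23 17 25
f 23 25 24
f 24 25 26
f 24 26 20
f 25 17 27
f 25 27 26
f 26 27 28
f 26 28 20
f 27 17 29
f 27 29 28
f 28 29 30
f 28 30 20
f 29 17 31
f 29 31 30
f 30 31 32
f 30 32 20
f 31 17 33
f 31 33 32
f 32 33 34
f 32 34 20
f 33 17 35
f 33 35 34
f 34 35 36
f 34 36 20
f 35 17 37
f 35 37 36
f 36 37 38
f 36 38 20
f 37 17 39
f 37 39 38
f 38 39 40
f 38 40 20
f 39 17 18
f 39 18 40
f 40 18 19
f 40 19 20
f 42 41 44
f 42 44 43
f 44 41 45
f 44 45 43
f 45 41 46
f 45 46 43
f 46 41 47
f 46 47 43
f 47 41 48
f 47 48 43
f 48 41 49
f 48 49 43
f 49 41 50
f 49 50 43
f 50 41 51
f 50 51 43
f 51 41 42
f 51 42 43
f 53 55 52
f 56 53 52
f 52 55 54
f 54 56 52
f 53 59 55
f 57 53 56
f 57 59 53
f 55 59 54
f 58 56 54
f 54 59 58
f 58 57 56
f 59 57 58
f 60 71 65
f 60 65 61
f 60 61 67
f 60 67 70
f 60 70 71
f 61 65 69
f 65 71 64
f 71 70 62
f 70 67 66
f 67 61 68
f 63 69 64
f 63 64 62
f 63 62 66
f 63 66 68
f 63 68 69
f 64 69 65
f 62 64 71
f 66 62 70
f 68 66 67
f 69 68 61



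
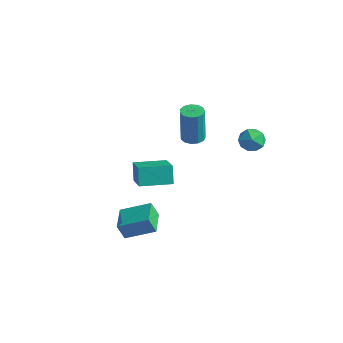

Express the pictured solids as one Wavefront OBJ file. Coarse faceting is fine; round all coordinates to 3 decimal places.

v 3.663 1.605 1.92
v 4.375 1.35 2.143
v 3.585 0.65 1.077
v 4.297 0.395 1.3
v 3.685 0.335 1.793
v 3.733 0.925 2.314
v 4.227 1.075 0.906
v 4.275 1.665 1.427
v 4.724 1.022 1.516
v 4.388 0.565 2.065
v 3.572 1.435 1.155
v 3.236 0.978 1.704
v 0.954 -4.722 -4.314
v 0.693 -4.987 -3.418
v -0.004 -3.608 -4.264
v -0.265 -3.873 -3.368
v 2.145 -3.727 -3.672
v 1.884 -3.992 -2.776
v 1.187 -2.613 -3.622
v 0.926 -2.878 -2.726
v -3.12 -0.212 -4.851
v -3.522 0.12 -3.815
v -2.105 1.261 -4.928
v -2.507 1.592 -3.892
v -1.813 -1.072 -4.068
v -2.215 -0.741 -3.032
v -0.798 0.4 -4.145
v -1.2 0.732 -3.109
v -1.696 2.72 -2.219
v -1.227 3.169 -2.205
v -1.194 3.069 -0.048
v -1.664 2.62 -0.061
v -1.544 3.351 -2.192
v -1.511 3.251 -0.034
v -1.91 3.333 -2.187
v -1.877 3.233 -0.03
v -2.208 3.12 -2.192
v -2.175 3.02 -0.035
v -2.344 2.78 -2.206
v -2.311 2.68 -0.049
v -2.274 2.421 -2.224
v -2.241 2.321 -0.066
v -2.021 2.157 -2.24
v -1.988 2.057 -0.082
v -1.665 2.071 -2.249
v -1.632 1.972 -0.092
v -1.319 2.192 -2.249
v -1.286 2.092 -0.092
v -1.093 2.48 -2.239
v -1.06 2.38 -0.082
v -1.058 2.844 -2.223
v -1.026 2.744 -0.065
f 1 12 6
f 1 6 2
f 1 2 8
f 1 8 11
f 1 11 12
f 2 6 10
f 6 12 5
f 12 11 3
f 11 8 7
f 8 2 9
f 4 10 5
f 4 5 3
f 4 3 7
f 4 7 9
f 4 9 10
f 5 10 6
f 3 5 12
f 7 3 11
f 9 7 8
f 10 9 2
f 14 16 13
f 17 14 13
f 13 16 15
f 15 17 13
f 14 20 16
f 18 14 17
f 18 20 14
f 16 20 15
f 19 17 15
f 15 20 19
f 19 18 17
f 20 18 19
f 22 24 21
f 25 22 21
f 21 24 23
f 23 25 21
f 22 28 24
f 26 22 25
f 26 28 22
f 24 28 23
f 27 25 23
f 23 28 27
f 27 26 25
f 28 26 27
f 30 29 33
f 30 33 31
f 31 33 34
f 31 34 32
f 33 29 35
f 33 35 34
f 34 35 36
f 34 36 32
f 35 29 37
f 35 37 36
f 36 37 38
f 36 38 32
f 37 29 39
f 37 39 38
f 38 39 40
f 38 40 32
f 39 29 41
f 39 41 40
f 40 41 42
f 40 42 32
f 41 29 43
f 41 43 42
f 42 43 44
f 42 44 32
f 43 29 45
f 43 45 44
f 44 45 46
f 44 46 32
f 45 29 47
f 45 47 46
f 46 47 48
f 46 48 32
f 47 29 49
f 47 49 48
f 48 49 50
f 48 50 32
f 49 29 51
f 49 51 50
f 50 51 52
f 50 52 32
f 51 29 30
f 51 30 52
f 52 30 31
f 52 31 32



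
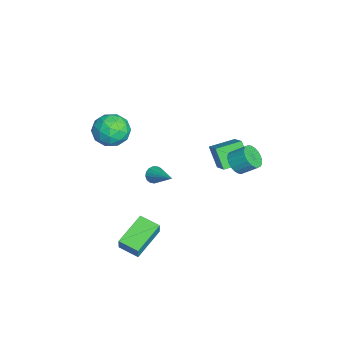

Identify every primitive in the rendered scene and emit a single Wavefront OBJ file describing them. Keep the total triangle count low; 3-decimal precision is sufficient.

v -2.491 2.476 -2.276
v -3.244 2.025 -1.06
v -3.005 3.972 -2.04
v -3.758 3.522 -0.824
v -1.102 2.798 -1.296
v -1.855 2.348 -0.08
v -1.616 4.295 -1.06
v -2.369 3.844 0.156
v 2.127 3.314 2.093
v 2.849 3.366 1.801
v 3.074 4.238 2.516
v 2.353 4.186 2.807
v 2.697 3.555 1.618
v 2.922 4.428 2.332
v 2.458 3.708 1.507
v 2.684 4.58 2.221
v 2.169 3.801 1.485
v 2.395 4.673 2.199
v 1.874 3.819 1.556
v 2.099 4.692 2.27
v 1.617 3.761 1.708
v 1.842 4.633 2.422
v 1.438 3.634 1.919
v 1.663 4.507 2.633
v 1.363 3.459 2.157
v 1.589 4.332 2.871
v 1.406 3.262 2.384
v 1.631 4.134 3.099
v 1.558 3.072 2.568
v 1.783 3.945 3.282
v 1.796 2.92 2.679
v 2.022 3.792 3.393
v 2.085 2.827 2.701
v 2.311 3.699 3.415
v 2.381 2.808 2.63
v 2.606 3.681 3.344
v 2.638 2.867 2.478
v 2.863 3.739 3.192
v 2.817 2.993 2.267
v 3.042 3.866 2.981
v 2.891 3.168 2.029
v 3.117 4.041 2.743
v 4.18 -3.105 -3.33
v 4.582 -3.104 -2.425
v 2.56 -1.924 -2.61
v 2.962 -1.923 -1.706
v 4.818 -2.057 -3.614
v 5.22 -2.056 -2.71
v 3.198 -0.876 -2.895
v 3.6 -0.875 -1.99
v 0.571 -1.125 -0.241
v 0.891 -1.144 -0.724
v 1.989 -0.175 0.661
v 0.748 -0.907 -0.748
v 0.565 -0.72 -0.657
v 0.382 -0.626 -0.469
v 0.244 -0.646 -0.23
v 0.18 -0.776 0.007
v 0.206 -0.986 0.187
v 0.315 -1.227 0.269
v 0.483 -1.445 0.235
v 0.672 -1.59 0.091
v 0.837 -1.628 -0.129
v 0.941 -1.551 -0.374
v 0.961 -1.376 -0.589
v 0.383 -2.939 4.624
v 1.193 -2.572 3.902
v 0.027 -4.368 3.498
v 0.837 -4.001 2.776
v 1.131 -4.422 3.801
v 1.351 -3.539 4.496
v -0.131 -3.401 2.904
v 0.089 -2.518 3.599
v 0.876 -2.858 2.838
v 1.656 -3.489 3.393
v -0.436 -3.451 4.007
v 0.344 -4.082 4.562
v 0.819 -2.63 4.362
v 0.401 -4.31 3.038
v 0.573 -4.558 3.641
v 1.05 -4.342 3.216
v 0.912 -3.198 4.711
v 1.388 -2.982 4.287
v 1.352 -4.07 4.227
v -0.168 -3.958 3.113
v 0.308 -3.742 2.689
v 0.17 -2.598 4.184
v 0.647 -2.382 3.759
v -0.132 -2.87 3.173
v 1.109 -2.582 3.312
v 0.9 -3.422 2.65
v 0.331 -3.07 2.725
v 0.46 -2.55 3.134
v 1.568 -2.953 3.638
v 1.358 -3.793 2.976
v 1.531 -4.041 3.579
v 1.66 -3.521 3.988
v 1.381 -3.121 3.013
v -0.138 -3.147 4.424
v -0.348 -3.987 3.762
v -0.44 -3.419 3.412
v -0.311 -2.899 3.821
v 0.32 -3.518 4.75
v 0.111 -4.358 4.088
v 0.76 -4.39 4.266
v 0.889 -3.87 4.675
v -0.161 -3.819 4.387
f 2 4 1
f 5 2 1
f 1 4 3
f 3 5 1
f 2 8 4
f 6 2 5
f 6 8 2
f 4 8 3
f 7 5 3
f 3 8 7
f 7 6 5
f 8 6 7
f 10 9 13
f 10 13 11
f 11 13 14
f 11 14 12
f 13 9 15
f 13 15 14
f 14 15 16
f 14 16 12
f 15 9 17
f 15 17 16
f 16 17 18
f 16 18 12
f 17 9 19
f 17 19 18
f 18 19 20
f 18 20 12
f 19 9 21
f 19 21 20
f 20 21 22
f 20 22 12
f 21 9 23
f 21 23 22
f 22 23 24
f 22 24 12
f 23 9 25
f 23 25 24
f 24 25 26
f 24 26 12
f 25 9 27
f 25 27 26
f 26 27 28
f 26 28 12
f 27 9 29
f 27 29 28
f 28 29 30
f 28 30 12
f 29 9 31
f 29 31 30
f 30 31 32
f 30 32 12
f 31 9 33
f 31 33 32
f 32 33 34
f 32 34 12
f 33 9 35
f 33 35 34
f 34 35 36
f 34 36 12
f 35 9 37
f 35 37 36
f 36 37 38
f 36 38 12
f 37 9 39
f 37 39 38
f 38 39 40
f 38 40 12
f 39 9 41
f 39 41 40
f 40 41 42
f 40 42 12
f 41 9 10
f 41 10 42
f 42 10 11
f 42 11 12
f 44 46 43
f 47 44 43
f 43 46 45
f 45 47 43
f 44 50 46
f 48 44 47
f 48 50 44
f 46 50 45
f 49 47 45
f 45 50 49
f 49 48 47
f 50 48 49
f 52 51 54
f 52 54 53
f 54 51 55
f 54 55 53
f 55 51 56
f 55 56 53
f 56 51 57
f 56 57 53
f 57 51 58
f 57 58 53
f 58 51 59
f 58 59 53
f 59 51 60
f 59 60 53
f 60 51 61
f 60 61 53
f 61 51 62
f 61 62 53
f 62 51 63
f 62 63 53
f 63 51 64
f 63 64 53
f 64 51 65
f 64 65 53
f 65 51 52
f 65 52 53
f 66 103 82
f 103 77 106
f 82 106 71
f 103 106 82
f 66 82 78
f 82 71 83
f 78 83 67
f 82 83 78
f 66 78 87
f 78 67 88
f 87 88 73
f 78 88 87
f 66 87 99
f 87 73 102
f 99 102 76
f 87 102 99
f 66 99 103
f 99 76 107
f 103 107 77
f 99 107 103
f 67 83 94
f 83 71 97
f 94 97 75
f 83 97 94
f 71 106 84
f 106 77 105
f 84 105 70
f 106 105 84
f 77 107 104
f 107 76 100
f 104 100 68
f 107 100 104
f 76 102 101
f 102 73 89
f 101 89 72
f 102 89 101
f 73 88 93
f 88 67 90
f 93 90 74
f 88 90 93
f 69 95 81
f 95 75 96
f 81 96 70
f 95 96 81
f 69 81 79
f 81 70 80
f 79 80 68
f 81 80 79
f 69 79 86
f 79 68 85
f 86 85 72
f 79 85 86
f 69 86 91
f 86 72 92
f 91 92 74
f 86 92 91
f 69 91 95
f 91 74 98
f 95 98 75
f 91 98 95
f 70 96 84
f 96 75 97
f 84 97 71
f 96 97 84
f 68 80 104
f 80 70 105
f 104 105 77
f 80 105 104
f 72 85 101
f 85 68 100
f 101 100 76
f 85 100 101
f 74 92 93
f 92 72 89
f 93 89 73
f 92 89 93
f 75 98 94
f 98 74 90
f 94 90 67
f 98 90 94



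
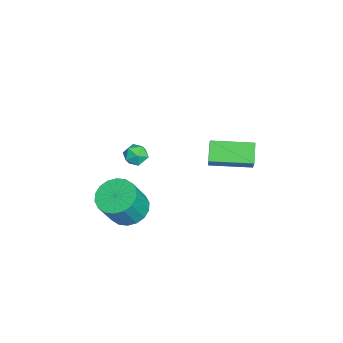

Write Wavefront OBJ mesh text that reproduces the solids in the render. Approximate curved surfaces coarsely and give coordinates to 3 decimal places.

v 3.597 -2.885 -0.483
v 4.029 -3.597 -0.92
v 4.675 -4.106 0.545
v 4.243 -3.395 0.983
v 4.313 -3.29 -0.938
v 4.959 -3.799 0.527
v 4.455 -2.903 -0.867
v 5.101 -3.412 0.598
v 4.427 -2.513 -0.719
v 5.073 -3.022 0.746
v 4.235 -2.196 -0.524
v 4.881 -2.705 0.941
v 3.916 -2.016 -0.321
v 4.562 -2.525 1.144
v 3.535 -2.008 -0.15
v 4.18 -2.517 1.315
v 3.165 -2.174 -0.045
v 3.811 -2.683 1.42
v 2.881 -2.481 -0.027
v 3.527 -2.99 1.438
v 2.739 -2.868 -0.098
v 3.385 -3.377 1.367
v 2.767 -3.258 -0.246
v 3.413 -3.767 1.219
v 2.959 -3.575 -0.441
v 3.605 -4.084 1.024
v 3.278 -3.755 -0.644
v 3.924 -4.264 0.821
v 3.66 -3.763 -0.815
v 4.305 -4.272 0.65
v -2.153 -2.928 -1.326
v -1.733 -2.482 -1.102
v -1.527 -3.098 -2.158
v -1.107 -2.652 -1.934
v -1.182 -3.218 -1.619
v -1.568 -3.113 -1.105
v -1.692 -2.467 -2.155
v -2.078 -2.362 -1.641
v -1.448 -2.198 -1.614
v -1.133 -2.662 -1.282
v -2.127 -2.918 -1.978
v -1.812 -3.382 -1.646
v 2.043 0.471 1.074
v 1.237 0.518 1.745
v 2.099 2.389 1.006
v 1.293 2.436 1.677
v 3.067 0.484 2.303
v 2.261 0.531 2.974
v 3.123 2.402 2.235
v 2.317 2.449 2.906
f 2 1 5
f 2 5 3
f 3 5 6
f 3 6 4
f 5 1 7
f 5 7 6
f 6 7 8
f 6 8 4
f 7 1 9
f 7 9 8
f 8 9 10
f 8 10 4
f 9 1 11
f 9 11 10
f 10 11 12
f 10 12 4
f 11 1 13
f 11 13 12
f 12 13 14
f 12 14 4
f 13 1 15
f 13 15 14
f 14 15 16
f 14 16 4
f 15 1 17
f 15 17 16
f 16 17 18
f 16 18 4
f 17 1 19
f 17 19 18
f 18 19 20
f 18 20 4
f 19 1 21
f 19 21 20
f 20 21 22
f 20 22 4
f 21 1 23
f 21 23 22
f 22 23 24
f 22 24 4
f 23 1 25
f 23 25 24
f 24 25 26
f 24 26 4
f 25 1 27
f 25 27 26
f 26 27 28
f 26 28 4
f 27 1 29
f 27 29 28
f 28 29 30
f 28 30 4
f 29 1 2
f 29 2 30
f 30 2 3
f 30 3 4
f 31 42 36
f 31 36 32
f 31 32 38
f 31 38 41
f 31 41 42
f 32 36 40
f 36 42 35
f 42 41 33
f 41 38 37
f 38 32 39
f 34 40 35
f 34 35 33
f 34 33 37
f 34 37 39
f 34 39 40
f 35 40 36
f 33 35 42
f 37 33 41
f 39 37 38
f 40 39 32
f 44 46 43
f 47 44 43
f 43 46 45
f 45 47 43
f 44 50 46
f 48 44 47
f 48 50 44
f 46 50 45
f 49 47 45
f 45 50 49
f 49 48 47
f 50 48 49



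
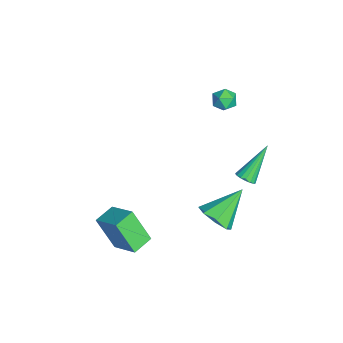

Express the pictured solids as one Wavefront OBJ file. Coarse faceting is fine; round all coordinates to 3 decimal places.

v 2.82 3.35 0.875
v 3.107 3.08 1.245
v 1.92 4.49 2.405
v 3.258 3.281 1.184
v 3.308 3.498 1.052
v 3.247 3.681 0.88
v 3.088 3.787 0.706
v 2.867 3.794 0.572
v 2.636 3.699 0.506
v 2.447 3.524 0.526
v 2.343 3.309 0.625
v 2.349 3.103 0.781
v 2.462 2.954 0.959
v 2.658 2.896 1.118
v 2.891 2.941 1.221
v 2.452 2.001 -2.705
v 3.247 1.908 -2.105
v 1.628 3.419 -1.395
v 3.342 2.452 -2.634
v 2.916 2.732 -3.205
v 2.218 2.583 -3.483
v 1.658 2.093 -3.305
v 1.563 1.549 -2.776
v 1.989 1.269 -2.205
v 2.686 1.418 -1.927
v -3.876 3.135 0.955
v -3.484 3.727 1.04
v -2.916 2.533 0.72
v -2.524 3.125 0.805
v -2.842 2.822 1.37
v -3.435 3.194 1.515
v -2.965 3.066 0.245
v -3.558 3.438 0.39
v -2.921 3.684 0.602
v -2.845 3.534 1.297
v -3.555 2.726 0.463
v -3.479 2.576 1.158
v 1.33 -1.937 -4.839
v 0.755 -2.766 -3.124
v 2.483 -1.047 -4.023
v 1.908 -1.876 -2.307
v 2.092 -2.784 -4.993
v 1.517 -3.613 -3.277
v 3.245 -1.894 -4.176
v 2.67 -2.723 -2.461
f 2 1 4
f 2 4 3
f 4 1 5
f 4 5 3
f 5 1 6
f 5 6 3
f 6 1 7
f 6 7 3
f 7 1 8
f 7 8 3
f 8 1 9
f 8 9 3
f 9 1 10
f 9 10 3
f 10 1 11
f 10 11 3
f 11 1 12
f 11 12 3
f 12 1 13
f 12 13 3
f 13 1 14
f 13 14 3
f 14 1 15
f 14 15 3
f 15 1 2
f 15 2 3
f 17 16 19
f 17 19 18
f 19 16 20
f 19 20 18
f 20 16 21
f 20 21 18
f 21 16 22
f 21 22 18
f 22 16 23
f 22 23 18
f 23 16 24
f 23 24 18
f 24 16 25
f 24 25 18
f 25 16 17
f 25 17 18
f 26 37 31
f 26 31 27
f 26 27 33
f 26 33 36
f 26 36 37
f 27 31 35
f 31 37 30
f 37 36 28
f 36 33 32
f 33 27 34
f 29 35 30
f 29 30 28
f 29 28 32
f 29 32 34
f 29 34 35
f 30 35 31
f 28 30 37
f 32 28 36
f 34 32 33
f 35 34 27
f 39 41 38
f 42 39 38
f 38 41 40
f 40 42 38
f 39 45 41
f 43 39 42
f 43 45 39
f 41 45 40
f 44 42 40
f 40 45 44
f 44 43 42
f 45 43 44



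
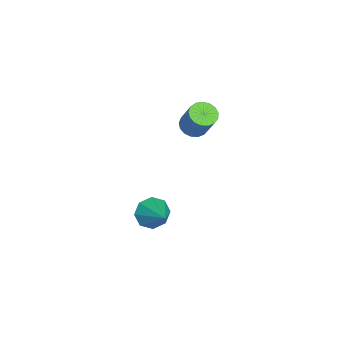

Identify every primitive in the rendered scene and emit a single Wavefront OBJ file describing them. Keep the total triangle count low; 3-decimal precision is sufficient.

v 2.983 -1.477 -3.037
v 3.5 -1.923 -3.414
v 4.157 -0.803 -2.223
v 3.398 -1.405 -3.694
v 3.052 -0.93 -3.589
v 2.666 -0.774 -3.161
v 2.466 -1.03 -2.661
v 2.568 -1.548 -2.381
v 2.913 -2.023 -2.485
v 3.299 -2.179 -2.913
v 1.505 0.047 1.484
v 2.073 -0.007 1.24
v 2.643 0.44 2.473
v 2.075 0.493 2.716
v 1.994 0.272 1.176
v 2.564 0.719 2.409
v 1.803 0.499 1.182
v 2.373 0.946 2.415
v 1.544 0.622 1.257
v 2.114 1.069 2.49
v 1.276 0.614 1.384
v 1.846 1.061 2.617
v 1.06 0.476 1.534
v 1.63 0.922 2.767
v 0.946 0.239 1.672
v 1.517 0.686 2.905
v 0.961 -0.042 1.767
v 1.531 0.405 3
v 1.1 -0.302 1.797
v 1.67 0.145 3.03
v 1.331 -0.483 1.756
v 1.902 -0.036 2.989
v 1.603 -0.542 1.652
v 2.173 -0.095 2.884
v 1.852 -0.467 1.509
v 2.422 -0.02 2.742
v 2.022 -0.273 1.361
v 2.592 0.173 2.594
f 2 1 4
f 2 4 3
f 4 1 5
f 4 5 3
f 5 1 6
f 5 6 3
f 6 1 7
f 6 7 3
f 7 1 8
f 7 8 3
f 8 1 9
f 8 9 3
f 9 1 10
f 9 10 3
f 10 1 2
f 10 2 3
f 12 11 15
f 12 15 13
f 13 15 16
f 13 16 14
f 15 11 17
f 15 17 16
f 16 17 18
f 16 18 14
f 17 11 19
f 17 19 18
f 18 19 20
f 18 20 14
f 19 11 21
f 19 21 20
f 20 21 22
f 20 22 14
f 21 11 23
f 21 23 22
f 22 23 24
f 22 24 14
f 23 11 25
f 23 25 24
f 24 25 26
f 24 26 14
f 25 11 27
f 25 27 26
f 26 27 28
f 26 28 14
f 27 11 29
f 27 29 28
f 28 29 30
f 28 30 14
f 29 11 31
f 29 31 30
f 30 31 32
f 30 32 14
f 31 11 33
f 31 33 32
f 32 33 34
f 32 34 14
f 33 11 35
f 33 35 34
f 34 35 36
f 34 36 14
f 35 11 37
f 35 37 36
f 36 37 38
f 36 38 14
f 37 11 12
f 37 12 38
f 38 12 13
f 38 13 14



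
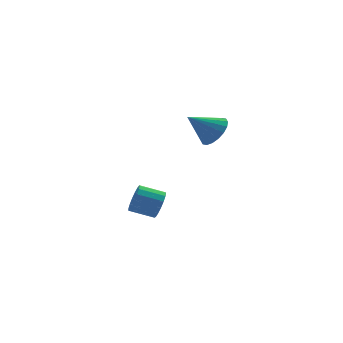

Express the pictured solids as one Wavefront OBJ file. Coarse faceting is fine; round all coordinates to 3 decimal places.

v -2.431 -0.17 -2.086
v -2.155 0.151 -1.607
v -3.092 0.431 -1.254
v -3.369 0.11 -1.734
v -2.177 0.359 -1.831
v -3.114 0.639 -1.478
v -2.258 0.445 -2.114
v -3.195 0.725 -1.761
v -2.378 0.391 -2.39
v -3.315 0.671 -2.037
v -2.51 0.208 -2.597
v -3.448 0.488 -2.244
v -2.625 -0.062 -2.687
v -3.562 0.219 -2.334
v -2.695 -0.356 -2.639
v -3.632 -0.076 -2.286
v -2.705 -0.608 -2.465
v -3.642 -0.328 -2.112
v -2.652 -0.759 -2.204
v -3.589 -0.479 -1.851
v -2.548 -0.776 -1.916
v -3.486 -0.496 -1.563
v -2.418 -0.654 -1.667
v -3.355 -0.373 -1.314
v -2.291 -0.421 -1.514
v -3.228 -0.14 -1.162
v -2.196 -0.13 -1.493
v -3.133 0.15 -1.14
v -0.973 -2.44 2.629
v -0.642 -2.929 3.04
v -1.967 -2.42 3.451
v -0.537 -2.652 3.161
v -0.518 -2.332 3.177
v -0.589 -2.034 3.084
v -0.736 -1.816 2.901
v -0.93 -1.722 2.664
v -1.133 -1.769 2.42
v -1.304 -1.95 2.218
v -1.409 -2.227 2.097
v -1.428 -2.547 2.081
v -1.357 -2.845 2.174
v -1.21 -3.063 2.357
v -1.016 -3.157 2.594
v -0.813 -3.11 2.838
f 2 1 5
f 2 5 3
f 3 5 6
f 3 6 4
f 5 1 7
f 5 7 6
f 6 7 8
f 6 8 4
f 7 1 9
f 7 9 8
f 8 9 10
f 8 10 4
f 9 1 11
f 9 11 10
f 10 11 12
f 10 12 4
f 11 1 13
f 11 13 12
f 12 13 14
f 12 14 4
f 13 1 15
f 13 15 14
f 14 15 16
f 14 16 4
f 15 1 17
f 15 17 16
f 16 17 18
f 16 18 4
f 17 1 19
f 17 19 18
f 18 19 20
f 18 20 4
f 19 1 21
f 19 21 20
f 20 21 22
f 20 22 4
f 21 1 23
f 21 23 22
f 22 23 24
f 22 24 4
f 23 1 25
f 23 25 24
f 24 25 26
f 24 26 4
f 25 1 27
f 25 27 26
f 26 27 28
f 26 28 4
f 27 1 2
f 27 2 28
f 28 2 3
f 28 3 4
f 30 29 32
f 30 32 31
f 32 29 33
f 32 33 31
f 33 29 34
f 33 34 31
f 34 29 35
f 34 35 31
f 35 29 36
f 35 36 31
f 36 29 37
f 36 37 31
f 37 29 38
f 37 38 31
f 38 29 39
f 38 39 31
f 39 29 40
f 39 40 31
f 40 29 41
f 40 41 31
f 41 29 42
f 41 42 31
f 42 29 43
f 42 43 31
f 43 29 44
f 43 44 31
f 44 29 30
f 44 30 31



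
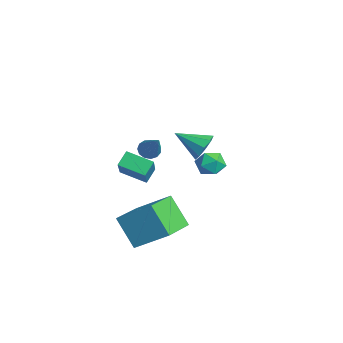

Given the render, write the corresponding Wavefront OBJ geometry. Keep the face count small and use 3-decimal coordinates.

v -0.596 -0.229 1.826
v -0.205 -0.058 2.443
v -1.264 -1.331 2.554
v -0.646 0.204 2.436
v -1.063 0.264 2.144
v -1.262 0.093 1.703
v -1.149 -0.229 1.319
v -0.777 -0.551 1.173
v -0.321 -0.722 1.332
v 0.007 -0.663 1.723
v 0.053 -0.401 2.161
v -2.815 1.326 -0.1
v -2.164 0.946 -0.163
v -3.256 0.734 -1.077
v -2.605 0.354 -1.14
v -3.067 0.218 -0.556
v -2.794 0.584 0.048
v -2.626 1.096 -1.288
v -2.353 1.462 -0.684
v -2.047 0.804 -0.897
v -2.319 0.261 -0.445
v -3.101 1.419 -0.795
v -3.373 0.876 -0.343
v -0.282 -3.375 -1.141
v 0.586 -2.132 -0.083
v 0.662 -2.91 -2.463
v 1.531 -1.666 -1.404
v 1.009 -4.674 -0.676
v 1.878 -3.43 0.383
v 1.954 -4.208 -1.997
v 2.822 -2.965 -0.939
v -2.472 -3.026 0.587
v -1.027 -3.558 2.001
v -1.716 -2.064 0.178
v -0.272 -2.596 1.591
v -2.128 -3.524 0.049
v -0.684 -4.056 1.462
v -1.373 -2.562 -0.361
v 0.072 -3.094 1.053
v 1.163 -3.257 3.315
v 1.476 -3.029 3
v 2.497 -3.283 4.625
v 1.343 -2.825 3.14
v 1.152 -2.758 3.336
v 0.964 -2.849 3.526
v 0.84 -3.07 3.648
v 0.818 -3.351 3.665
v 0.905 -3.601 3.571
v 1.074 -3.743 3.396
v 1.272 -3.73 3.195
v 1.434 -3.567 3.032
v 1.51 -3.306 2.96
f 2 1 4
f 2 4 3
f 4 1 5
f 4 5 3
f 5 1 6
f 5 6 3
f 6 1 7
f 6 7 3
f 7 1 8
f 7 8 3
f 8 1 9
f 8 9 3
f 9 1 10
f 9 10 3
f 10 1 11
f 10 11 3
f 11 1 2
f 11 2 3
f 12 23 17
f 12 17 13
f 12 13 19
f 12 19 22
f 12 22 23
f 13 17 21
f 17 23 16
f 23 22 14
f 22 19 18
f 19 13 20
f 15 21 16
f 15 16 14
f 15 14 18
f 15 18 20
f 15 20 21
f 16 21 17
f 14 16 23
f 18 14 22
f 20 18 19
f 21 20 13
f 25 27 24
f 28 25 24
f 24 27 26
f 26 28 24
f 25 31 27
f 29 25 28
f 29 31 25
f 27 31 26
f 30 28 26
f 26 31 30
f 30 29 28
f 31 29 30
f 33 35 32
f 36 33 32
f 32 35 34
f 34 36 32
f 33 39 35
f 37 33 36
f 37 39 33
f 35 39 34
f 38 36 34
f 34 39 38
f 38 37 36
f 39 37 38
f 41 40 43
f 41 43 42
f 43 40 44
f 43 44 42
f 44 40 45
f 44 45 42
f 45 40 46
f 45 46 42
f 46 40 47
f 46 47 42
f 47 40 48
f 47 48 42
f 48 40 49
f 48 49 42
f 49 40 50
f 49 50 42
f 50 40 51
f 50 51 42
f 51 40 52
f 51 52 42
f 52 40 41
f 52 41 42

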